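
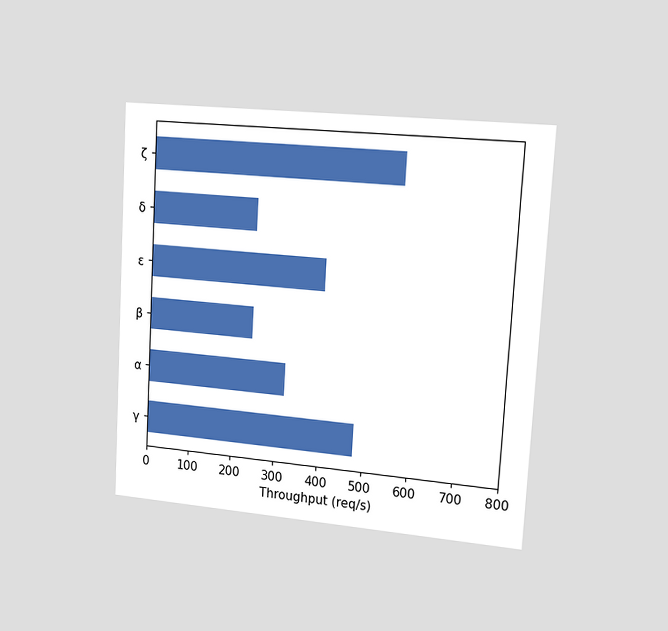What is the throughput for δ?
240req/s

The chart is tilted about 3° clockwise and viewed slightly from the right. Reading along the chart's x-axis, the δ bar reaches 240req/s.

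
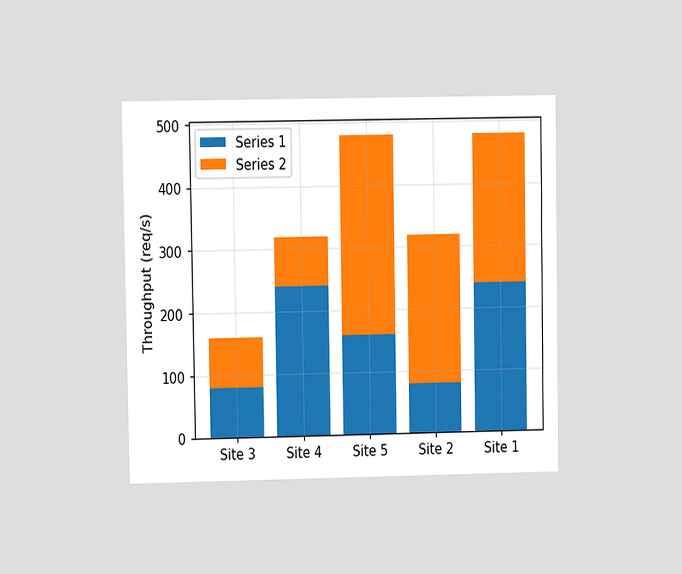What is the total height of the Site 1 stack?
The chart is viewed at a slight angle. The Site 1 stack's top reaches 480req/s on the y-axis.

480req/s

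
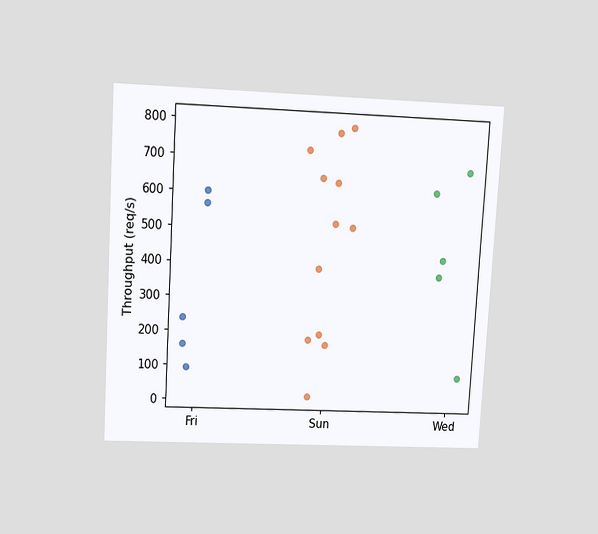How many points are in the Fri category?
The chart is tilted about 3° clockwise and viewed slightly from above. Counting the markers in the Fri column gives 5.

5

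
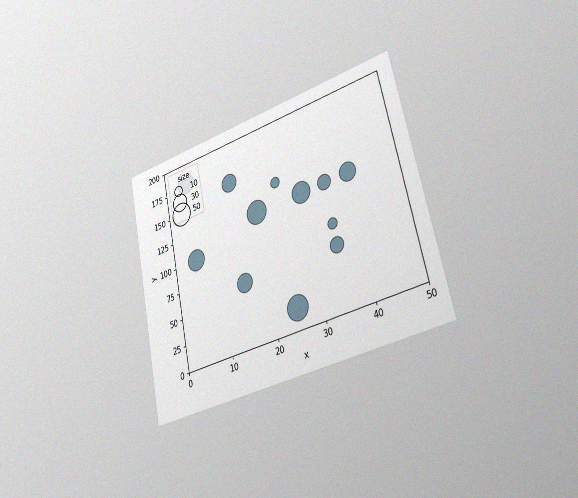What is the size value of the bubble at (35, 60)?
20

The chart is tilted about 12° counter-clockwise and viewed slightly from the right, with some photo noise. Matching the bubble at (35, 60) against the size legend gives 20.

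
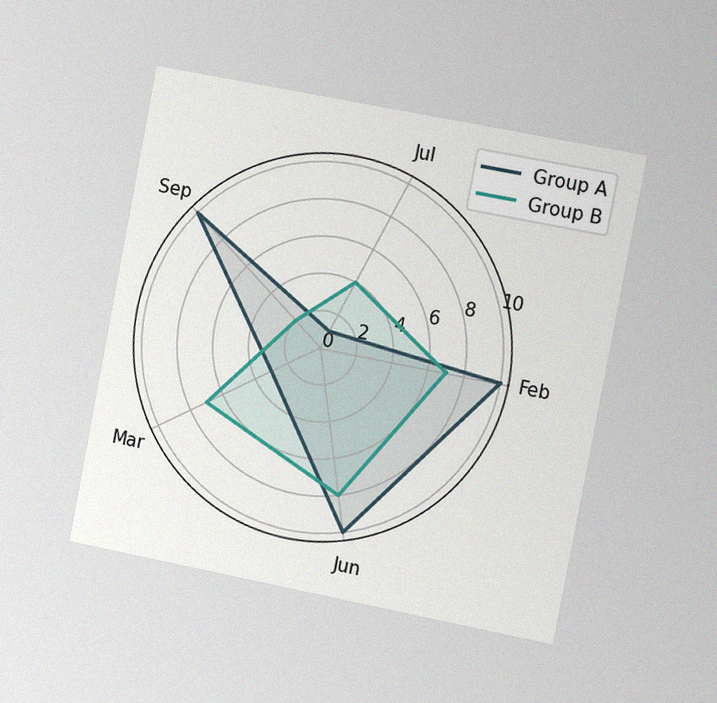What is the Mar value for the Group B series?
The chart is tilted about 11° clockwise and viewed slightly from the right, with some photo noise. On the Mar axis, Group B reaches 7.

7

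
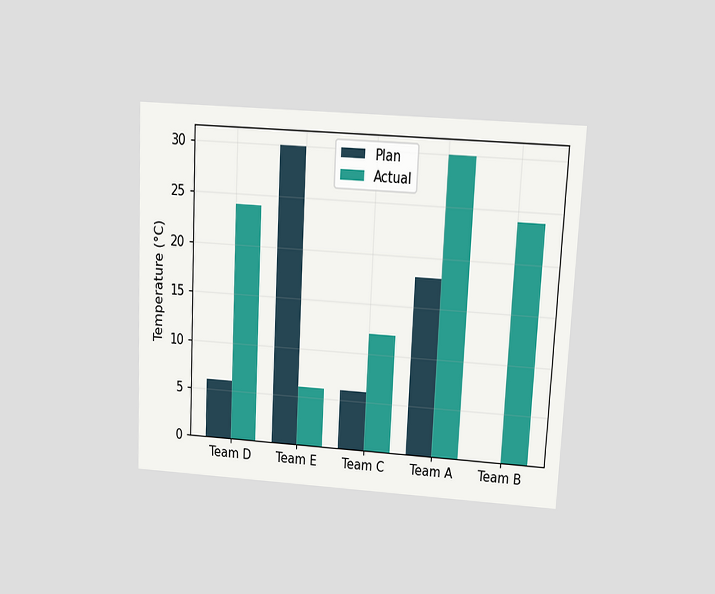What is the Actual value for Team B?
24°C

The chart is tilted about 3° clockwise and viewed at a slight angle. The Actual bar at Team B reaches 24°C on the y-axis.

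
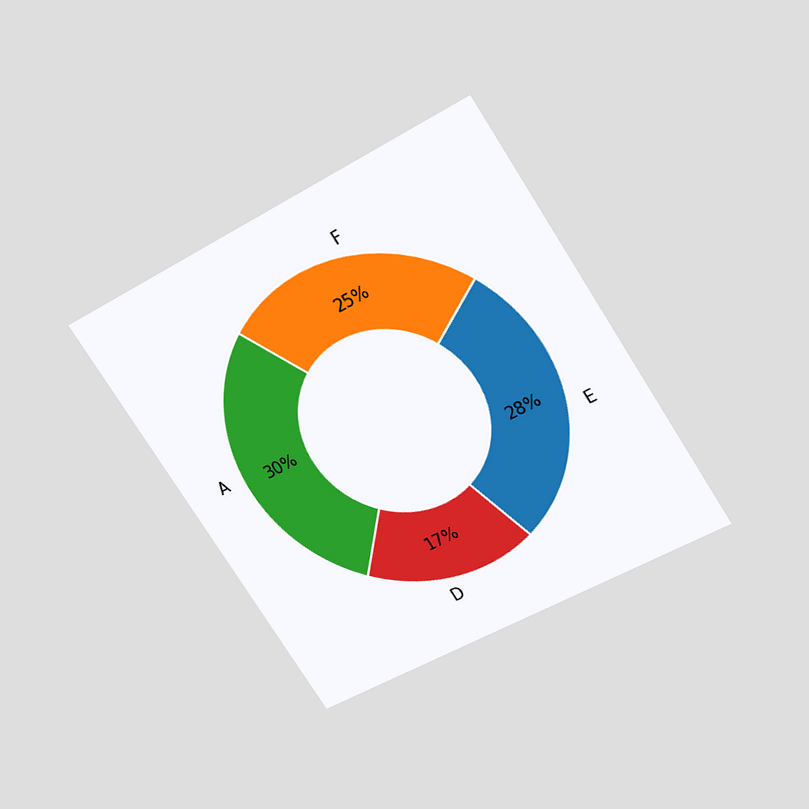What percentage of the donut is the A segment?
30%

The chart is tilted about 33° counter-clockwise and viewed slightly from above. The A segment takes up 30% of the ring.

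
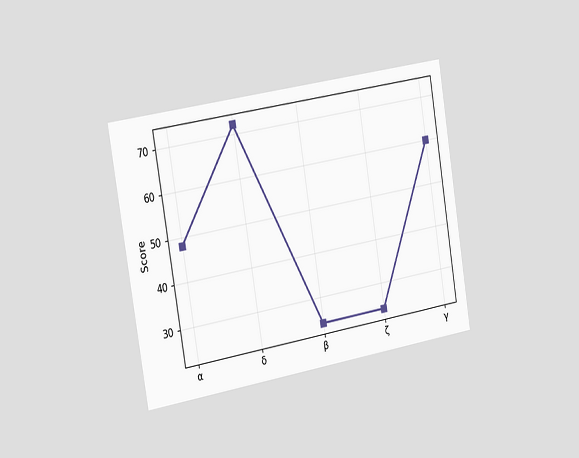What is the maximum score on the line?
72

The chart is tilted about 9° counter-clockwise and viewed slightly from the left. The highest point is at δ, and reading across to the y-axis gives 72.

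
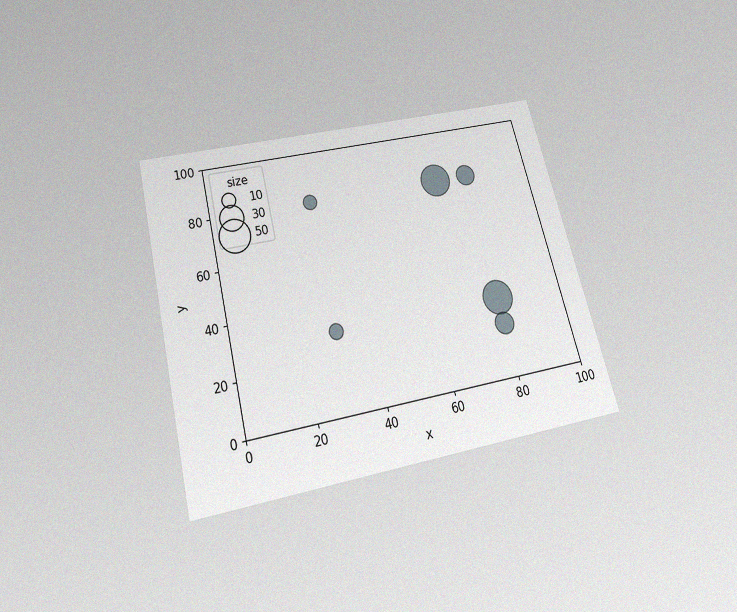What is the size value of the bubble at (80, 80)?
20

The chart is tilted about 14° counter-clockwise and viewed slightly from below, with some photo noise. Matching the bubble at (80, 80) against the size legend gives 20.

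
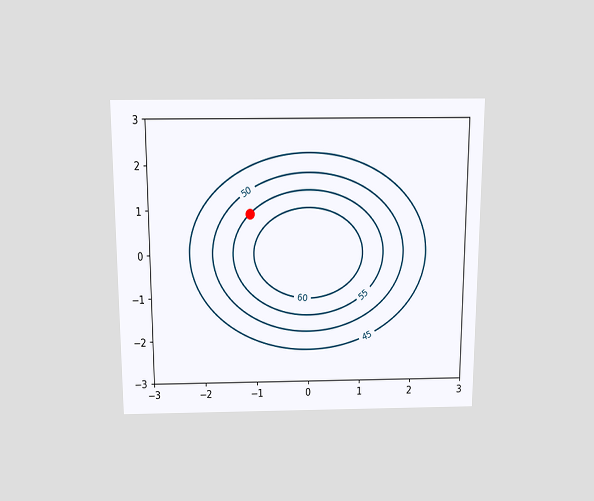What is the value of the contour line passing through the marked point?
The chart is viewed slightly from above. The marked point sits on the contour labelled 55.

55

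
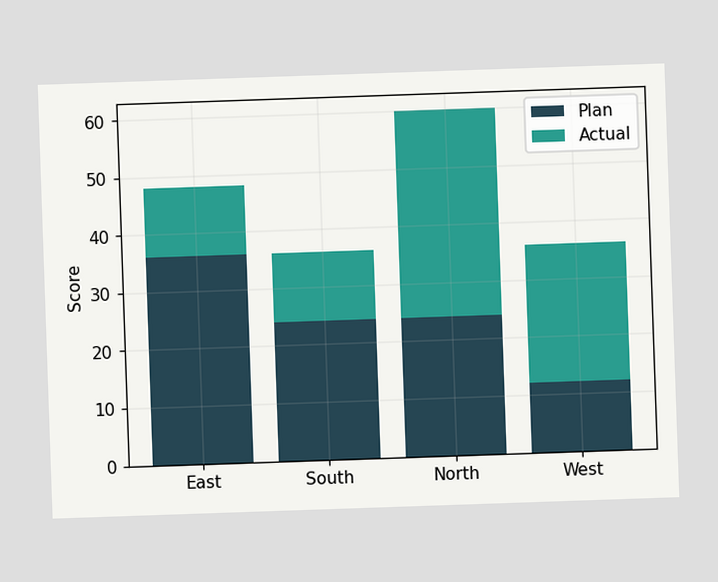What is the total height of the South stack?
36

The South stack's top reaches 36 on the y-axis.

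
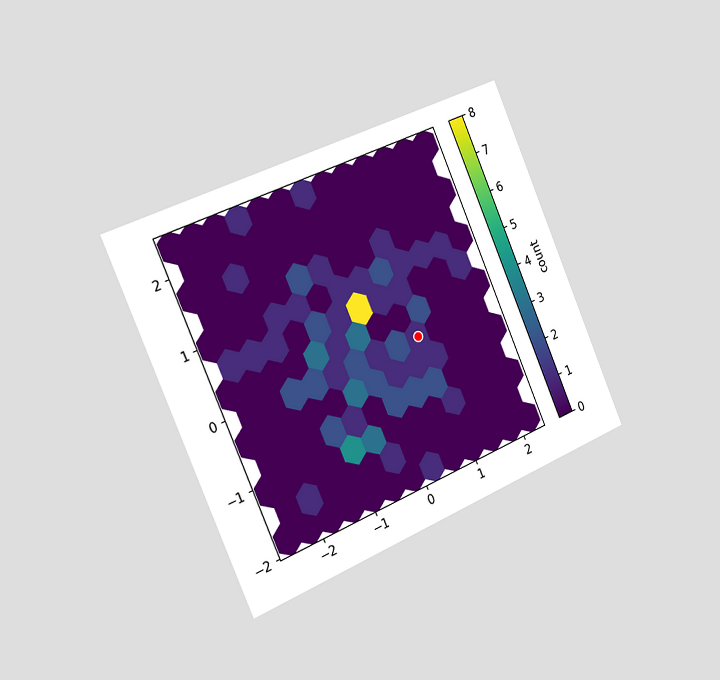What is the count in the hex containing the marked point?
The chart is tilted about 23° counter-clockwise and viewed slightly from the left. The marked hex reads 1 on the colorbar.

1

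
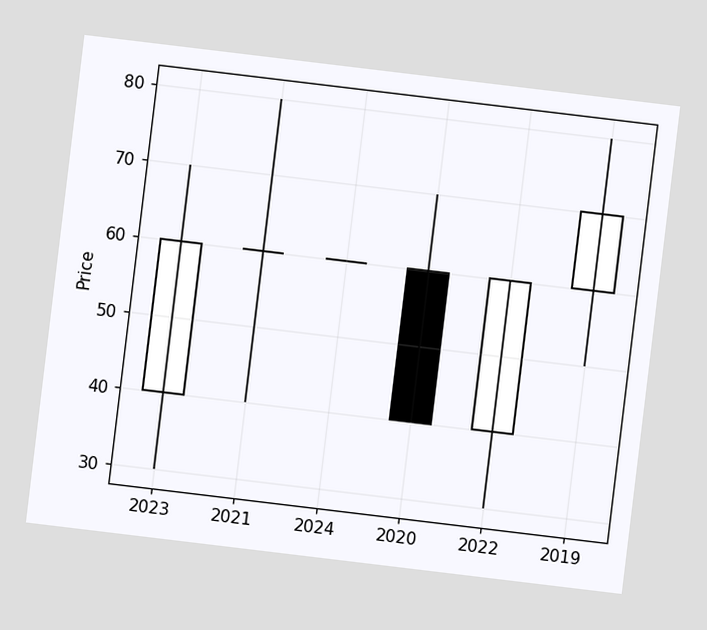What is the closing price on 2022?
The chart is tilted about 7° clockwise. The 2022 candle closes at 60.

60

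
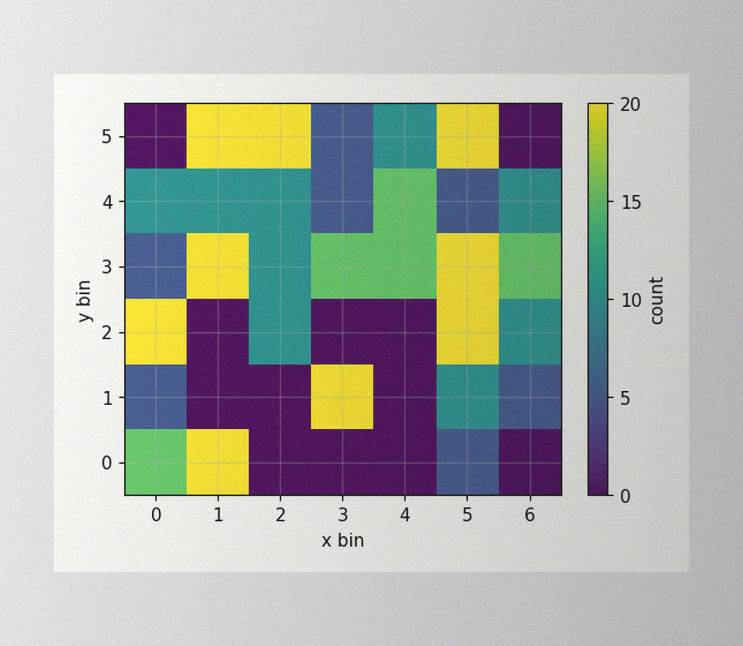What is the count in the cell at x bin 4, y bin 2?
0

The image has some photo noise and uneven lighting. Matching the cell (4, 2) against the colorbar gives 0.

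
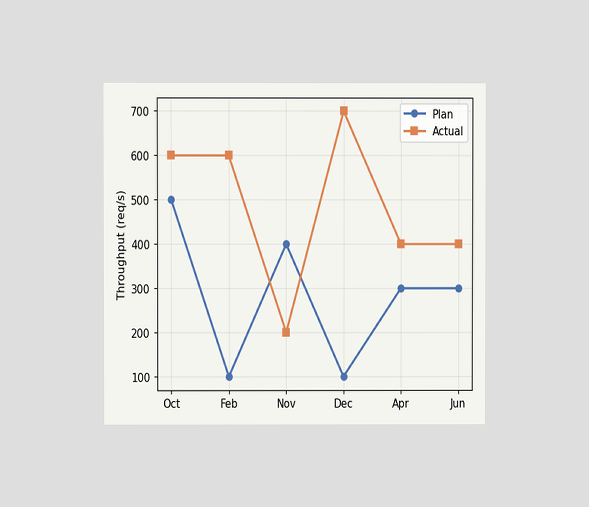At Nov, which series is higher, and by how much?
Plan, by 200req/s

The chart is viewed at a slight angle. At Nov, Plan sits above the other line by 200req/s.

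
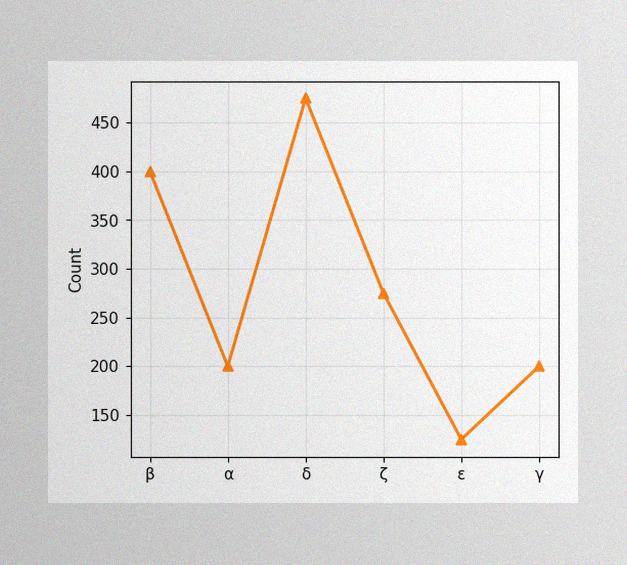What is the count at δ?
The image has some photo noise and uneven lighting. At δ, the line is at 475.

475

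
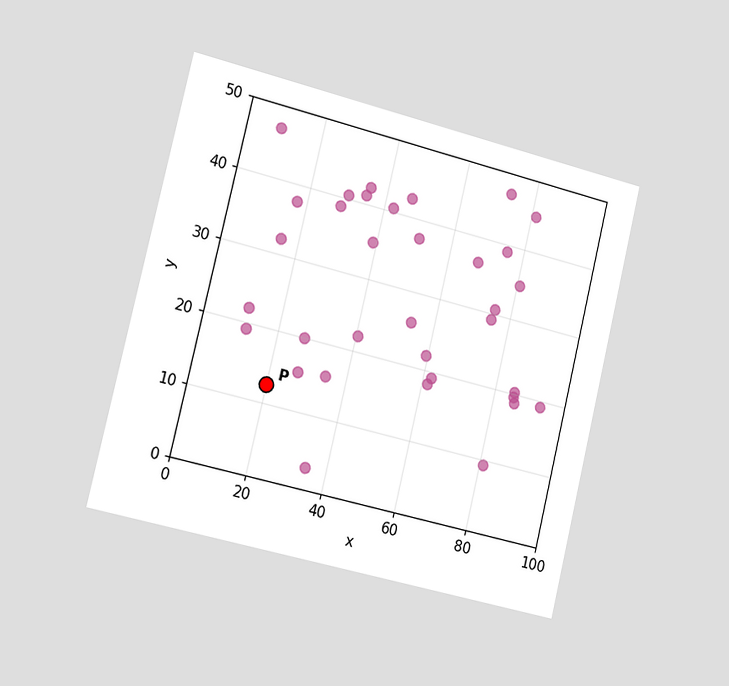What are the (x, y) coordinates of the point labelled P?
(20, 12.5)

The chart is tilted about 13° clockwise and viewed slightly from the left. Following the gridlines from P to each axis, P sits at (20, 12.5).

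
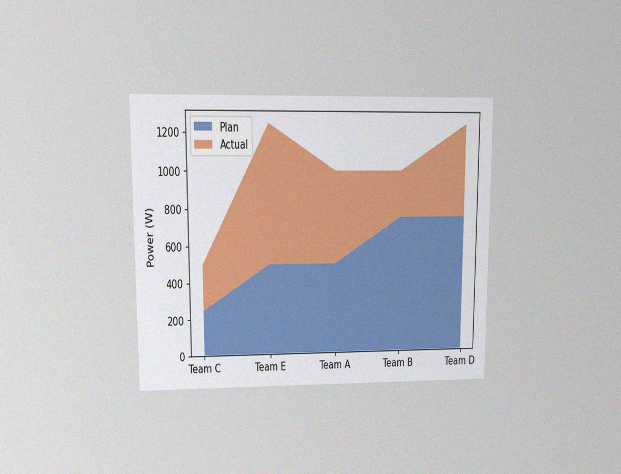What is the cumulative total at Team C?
The chart is viewed at a slight angle, with some photo noise. The stacked total at Team C reaches 500W.

500W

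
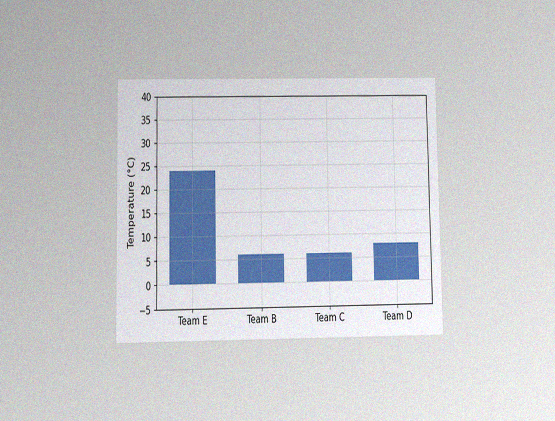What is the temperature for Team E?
The chart is viewed at a slight angle, with some photo noise. Reading along the chart's y-axis, the Team E bar reaches 24°C.

24°C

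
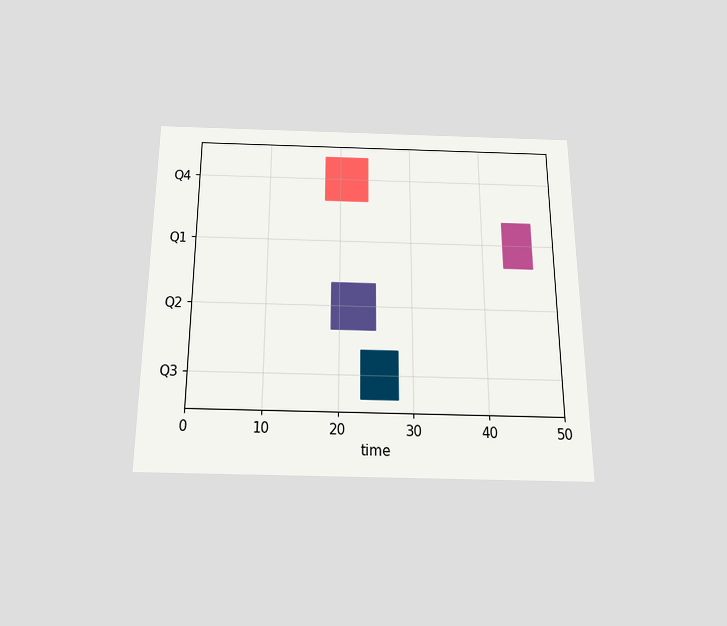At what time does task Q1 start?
43

The chart is viewed slightly from below. The Q1 bar begins at t=43.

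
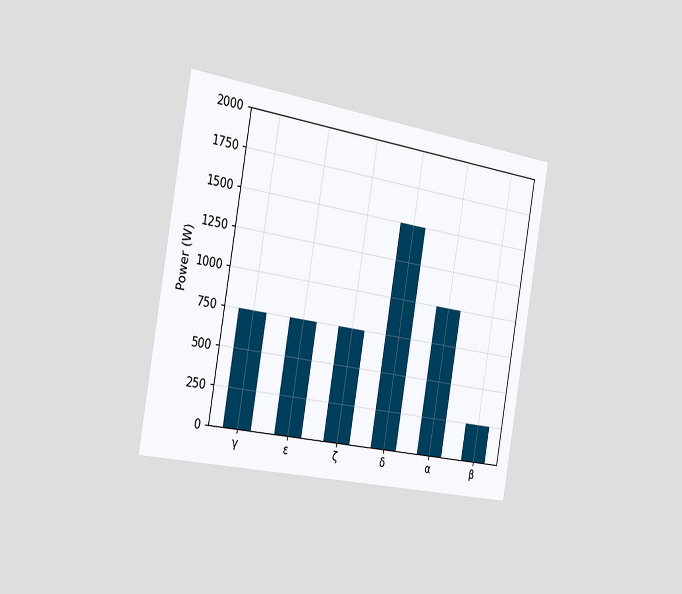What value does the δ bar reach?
1500W

The chart is tilted about 10° clockwise and viewed slightly from the left. Reading along the chart's y-axis, the δ bar reaches 1500W.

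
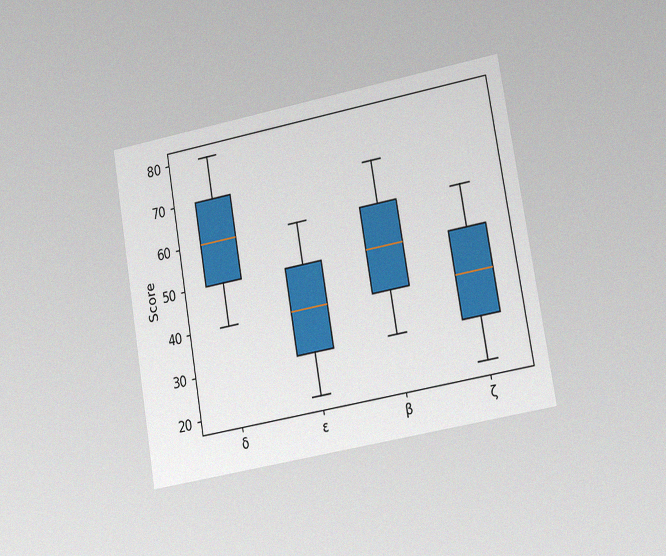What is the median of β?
50

The chart is tilted about 10° counter-clockwise and viewed slightly from the right, with some photo noise. The median line in the β box sits at 50.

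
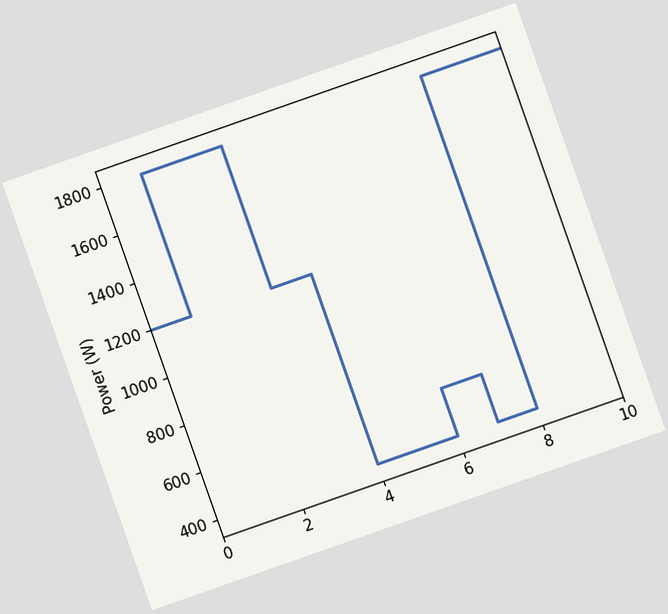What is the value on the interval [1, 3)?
The chart is tilted about 19° counter-clockwise. On [1, 3) the step sits at 1800W.

1800W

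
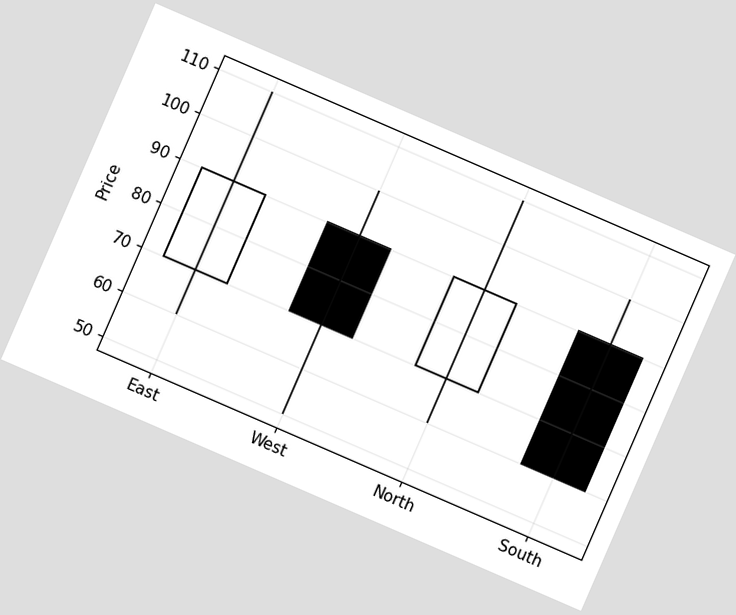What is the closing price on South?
60

The chart is tilted about 23° clockwise. The South candle closes at 60.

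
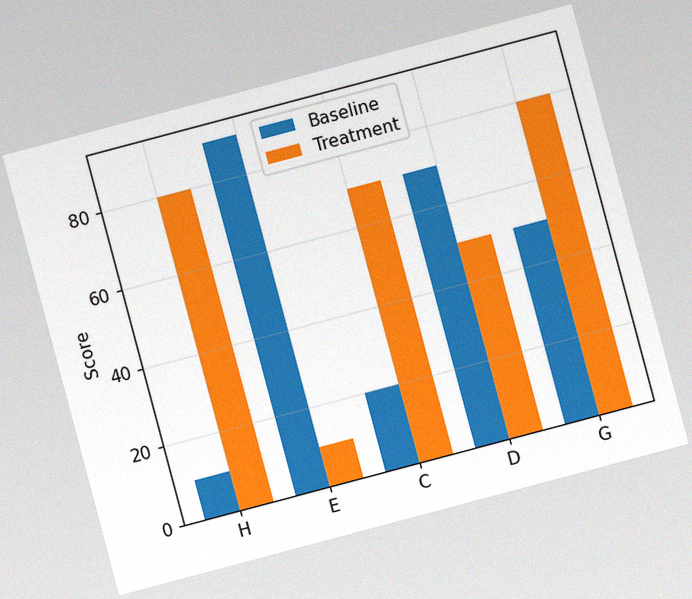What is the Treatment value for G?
80

The chart is tilted about 15° counter-clockwise, with some photo noise. The Treatment bar at G reaches 80 on the y-axis.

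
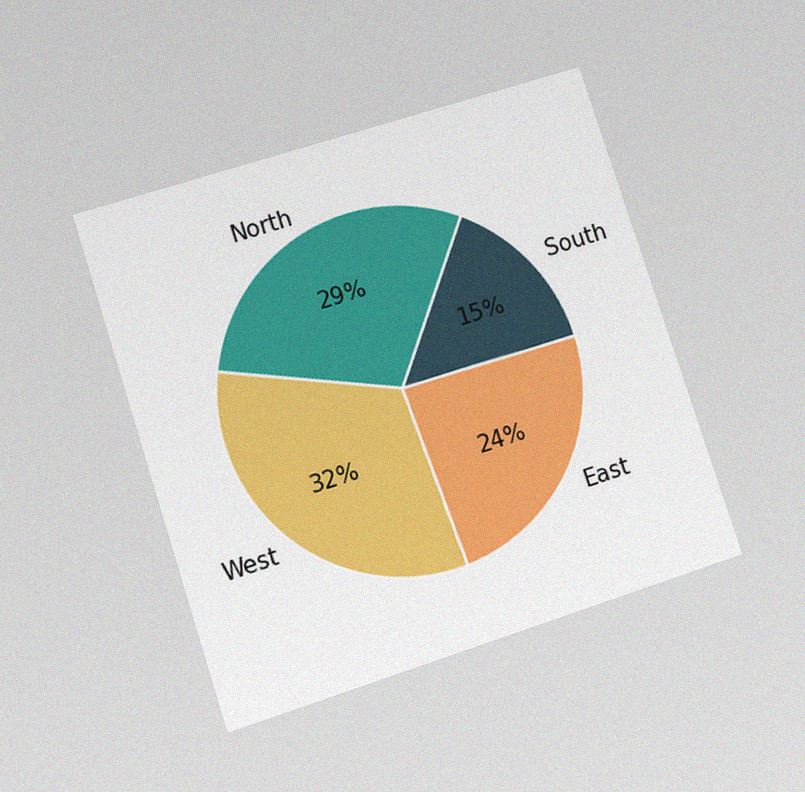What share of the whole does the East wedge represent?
24%

The chart is tilted about 18° counter-clockwise and viewed at a slight angle, with some photo noise. The East slice takes up 24% of the pie.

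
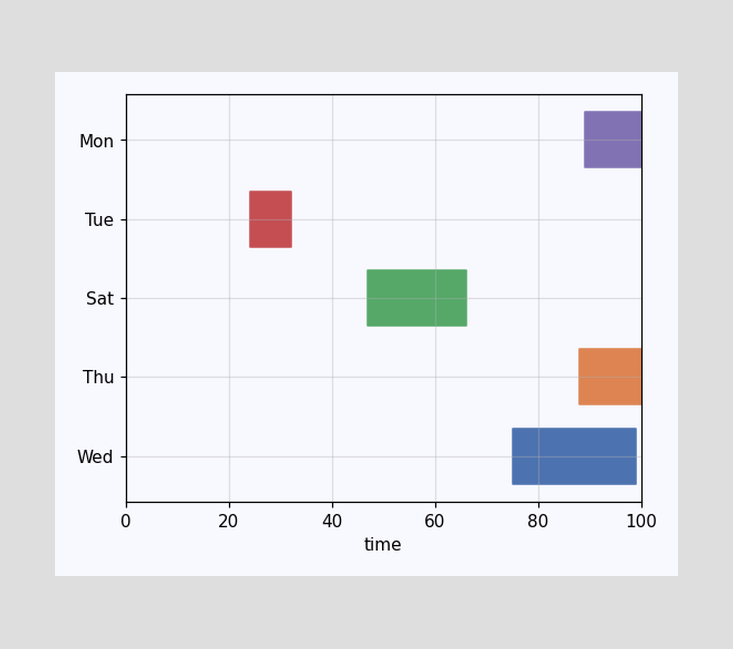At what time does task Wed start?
The Wed bar begins at t=75.

75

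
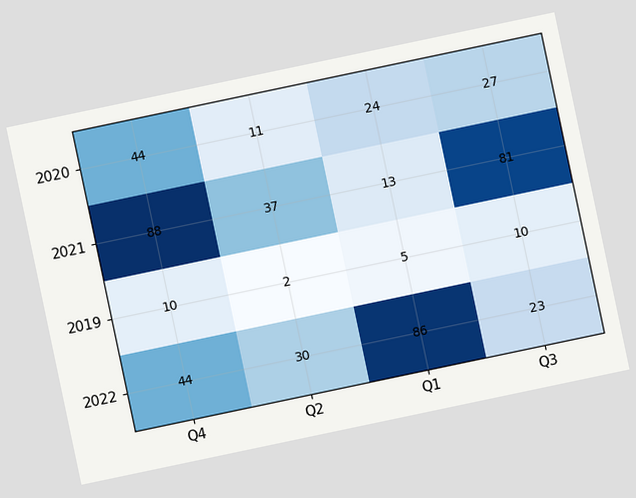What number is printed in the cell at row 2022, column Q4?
The chart is tilted about 12° counter-clockwise. The (2022, Q4) cell reads 44.

44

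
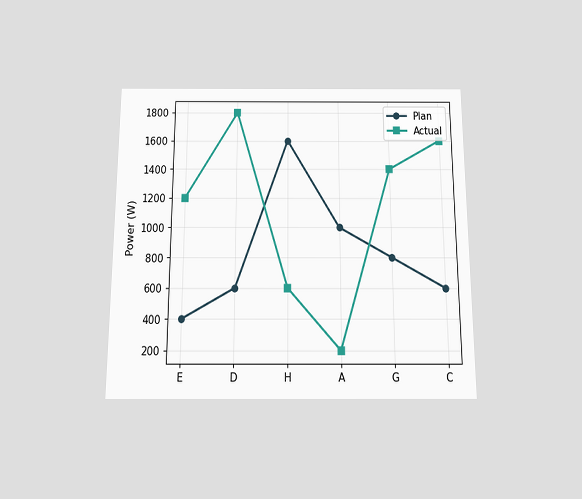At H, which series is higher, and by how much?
Plan, by 1000W

The chart is viewed slightly from below. At H, Plan sits above the other line by 1000W.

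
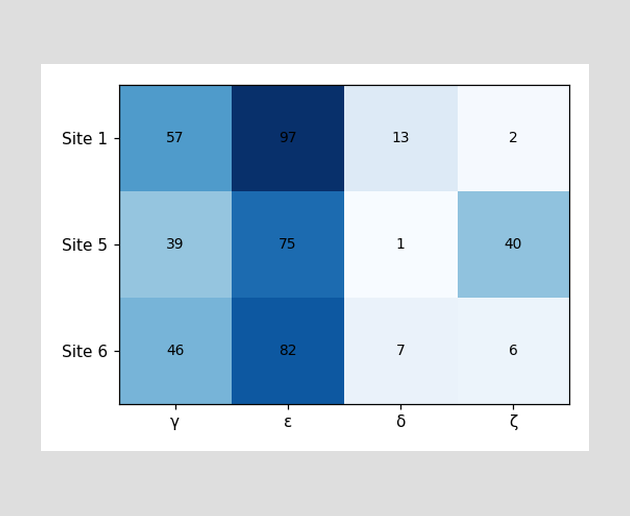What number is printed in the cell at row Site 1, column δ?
The (Site 1, δ) cell reads 13.

13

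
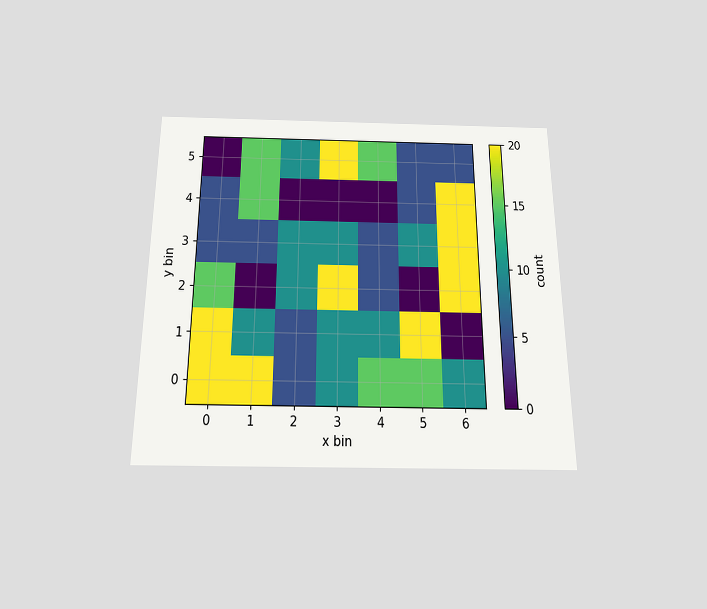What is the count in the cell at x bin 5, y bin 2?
0

The chart is viewed slightly from below. Matching the cell (5, 2) against the colorbar gives 0.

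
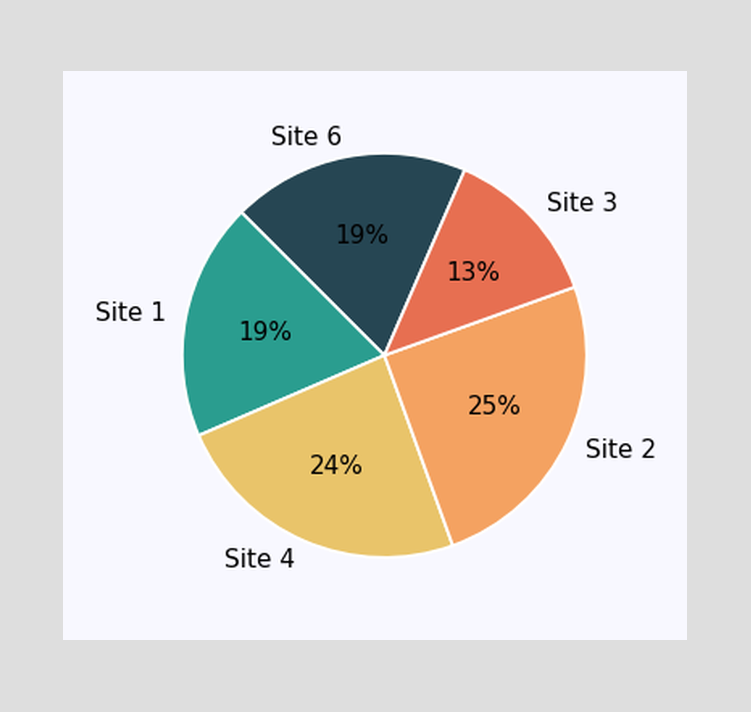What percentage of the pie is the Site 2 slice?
The Site 2 slice takes up 25% of the pie.

25%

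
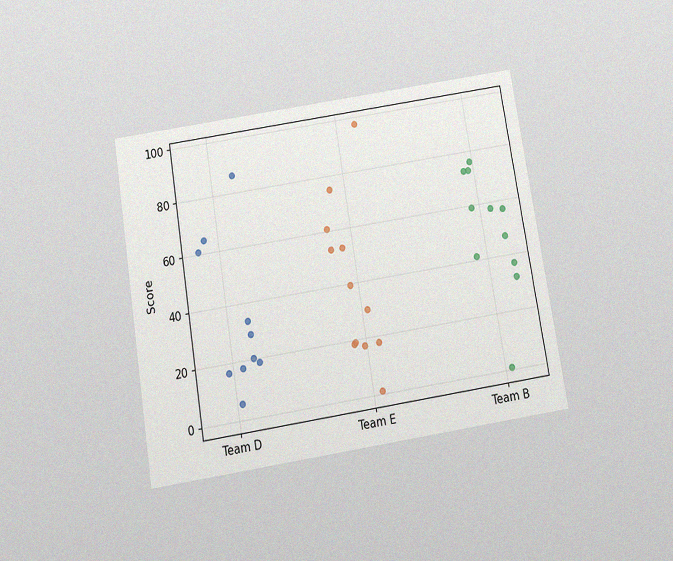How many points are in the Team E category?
The chart is tilted about 9° counter-clockwise and viewed slightly from below, with some photo noise. Counting the markers in the Team E column gives 12.

12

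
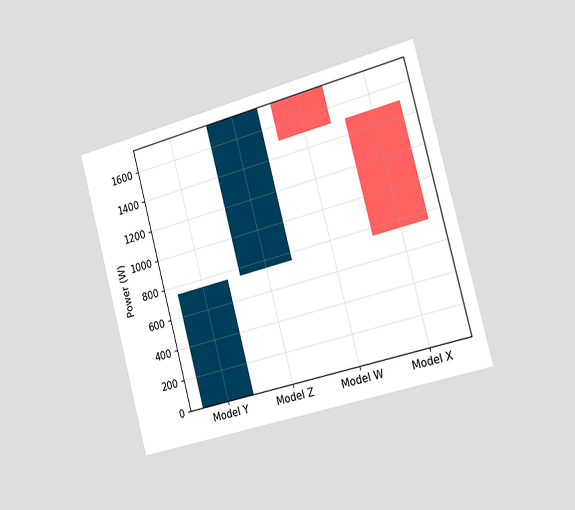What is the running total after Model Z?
1750W

The chart is tilted about 15° counter-clockwise and viewed slightly from the right. After Model Z the running total reaches 1750W.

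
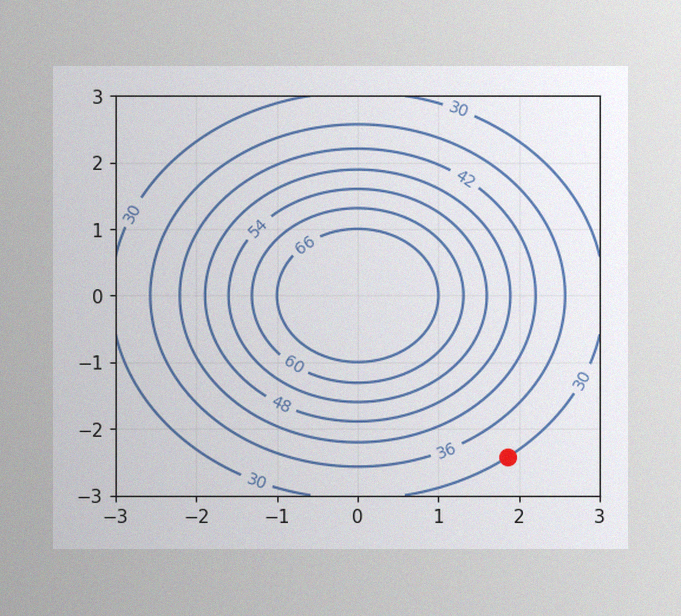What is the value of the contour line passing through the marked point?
30

The image has some photo noise and uneven lighting. The marked point sits on the contour labelled 30.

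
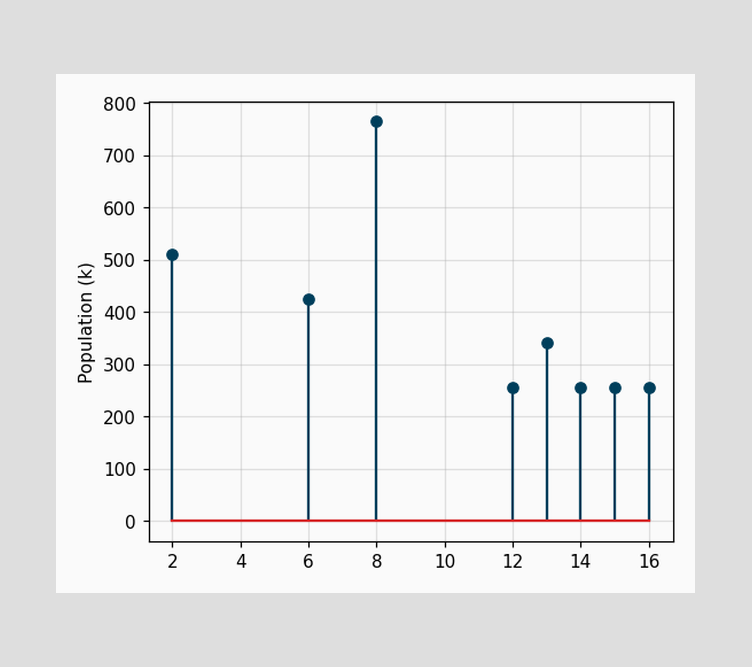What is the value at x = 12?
The stem at x=12 reaches 255k.

255k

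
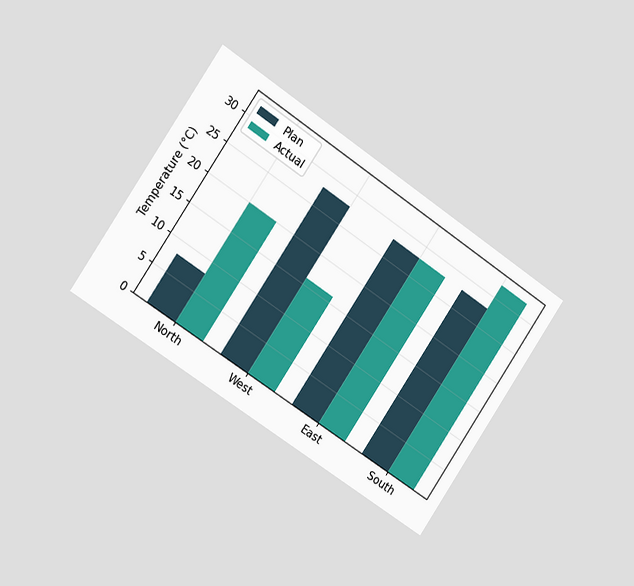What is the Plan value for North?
The chart is tilted about 34° clockwise and viewed slightly from the left. The Plan bar at North reaches 8°C on the y-axis.

8°C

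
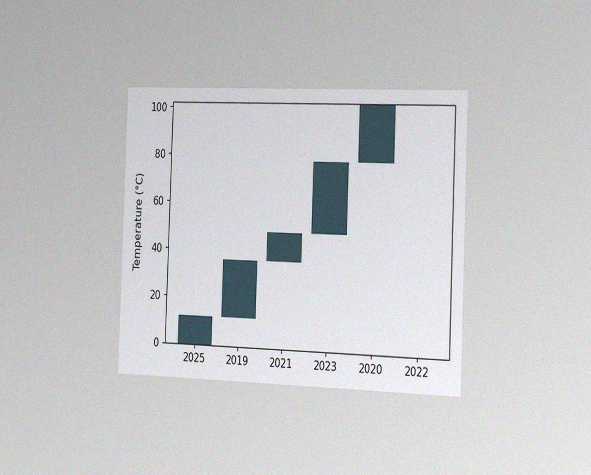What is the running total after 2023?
78°C

The chart is tilted about 2° clockwise and viewed slightly from the right, with some photo noise. After 2023 the running total reaches 78°C.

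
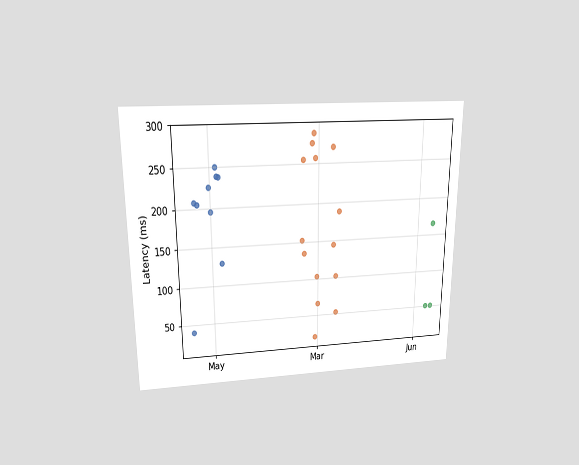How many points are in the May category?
The chart is viewed slightly from above. Counting the markers in the May column gives 9.

9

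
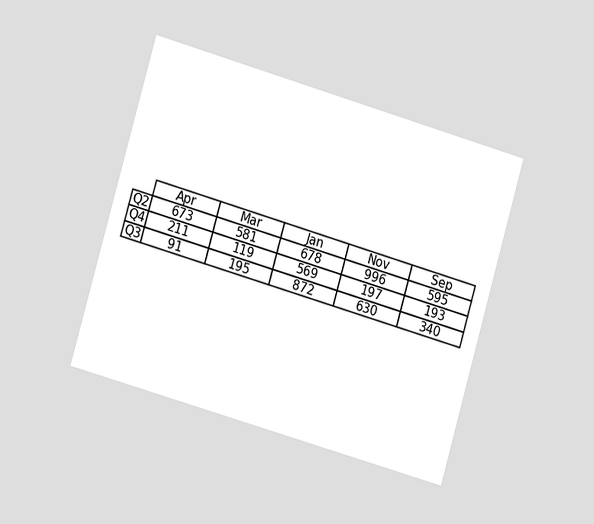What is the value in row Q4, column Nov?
The chart is tilted about 16° clockwise and viewed slightly from the left. The (Q4, Nov) cell reads 197.

197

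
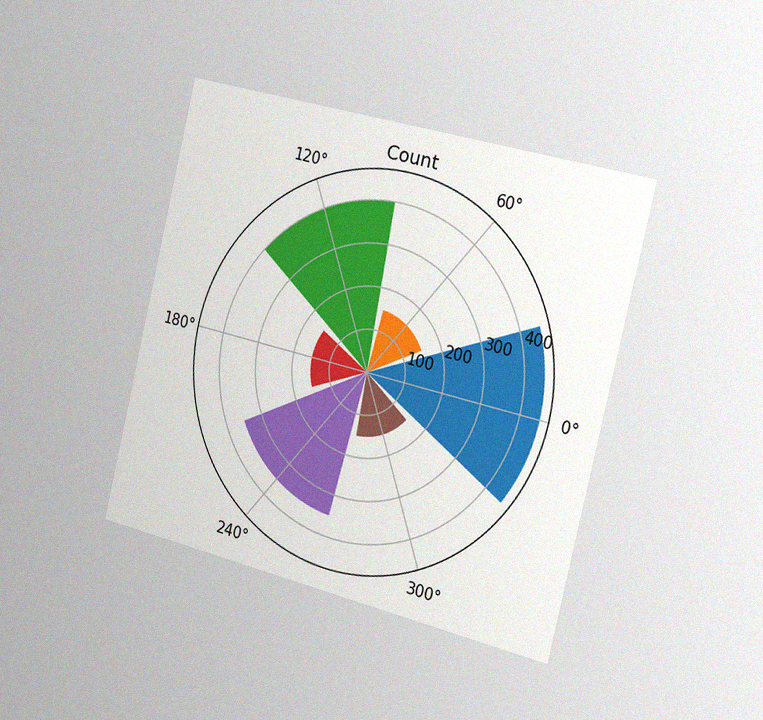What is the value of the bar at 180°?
The chart is tilted about 14° clockwise and viewed slightly from the right, with some photo noise. The bar at 180° reaches 150 on the radial axis.

150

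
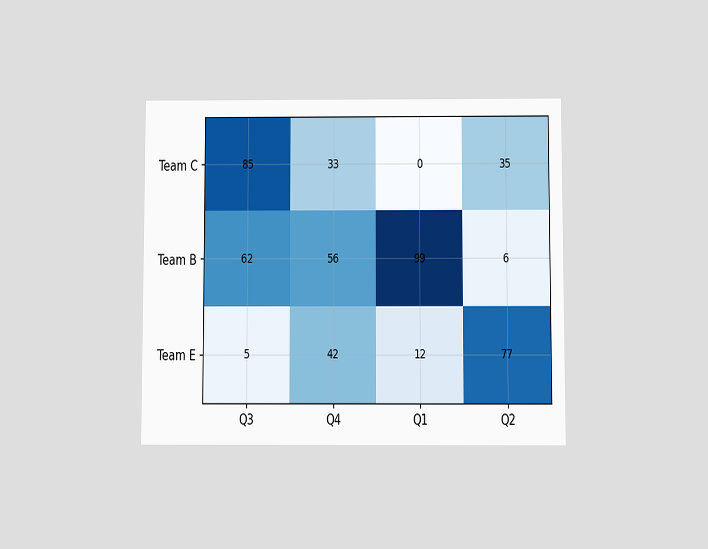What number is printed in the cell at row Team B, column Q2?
6

The chart is viewed slightly from below. The (Team B, Q2) cell reads 6.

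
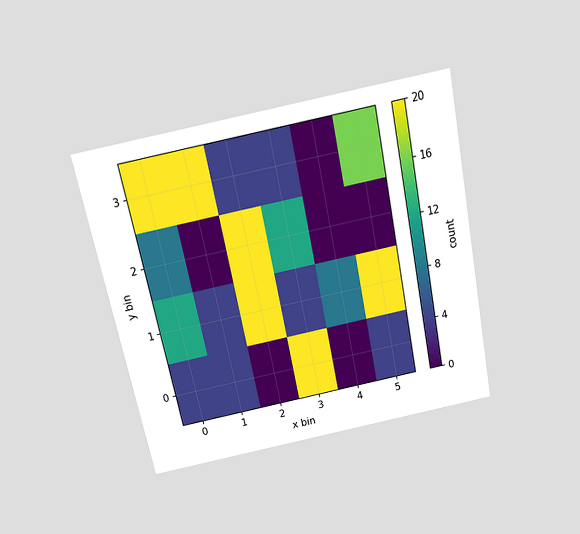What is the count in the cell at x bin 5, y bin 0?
The chart is tilted about 11° counter-clockwise and viewed slightly from above. Matching the cell (5, 0) against the colorbar gives 4.

4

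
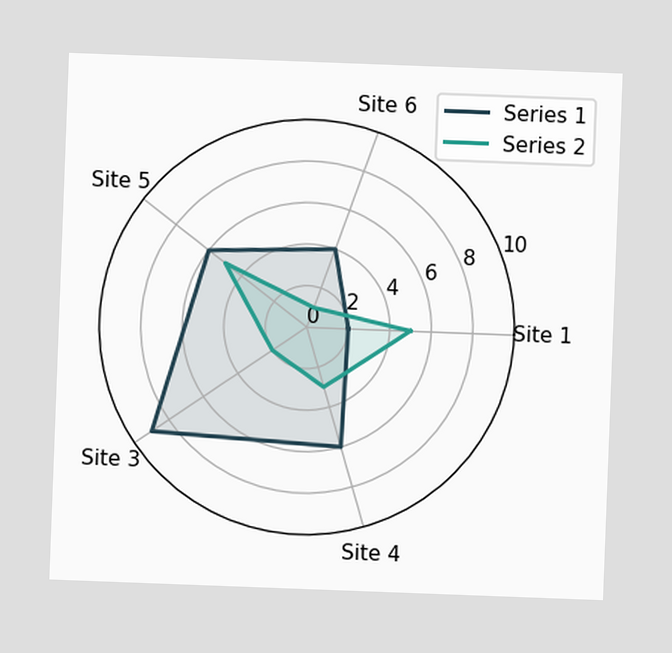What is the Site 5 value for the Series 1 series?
6

The chart is tilted about 2° clockwise. On the Site 5 axis, Series 1 reaches 6.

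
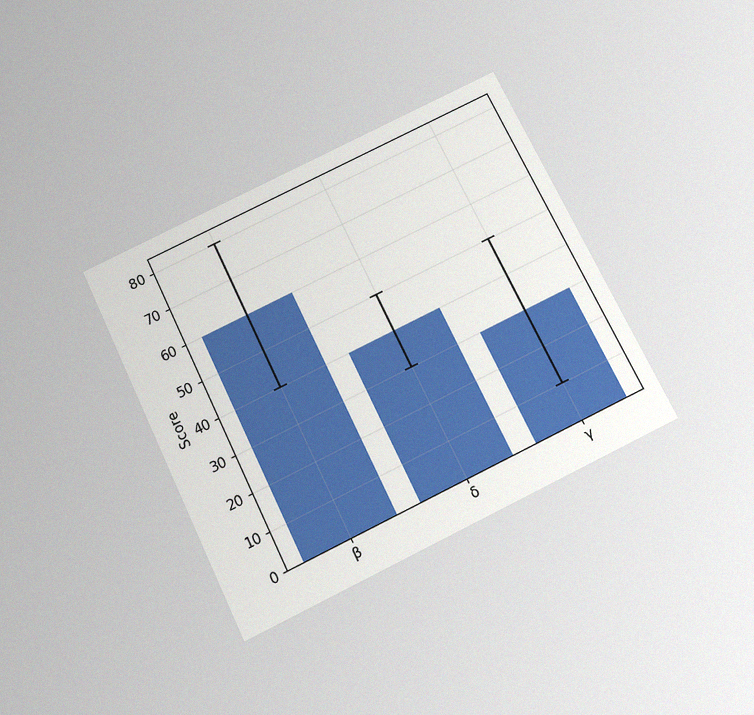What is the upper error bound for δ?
The chart is tilted about 26° counter-clockwise and viewed slightly from below, with some photo noise. The δ bar's upper whisker reaches 50.

50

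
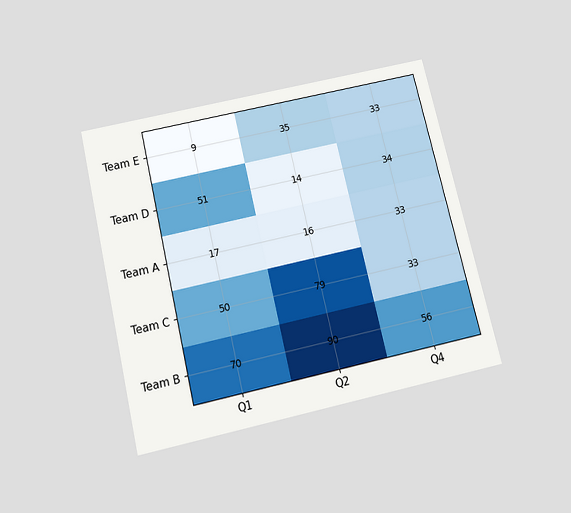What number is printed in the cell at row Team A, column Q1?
The chart is tilted about 13° counter-clockwise and viewed slightly from below. The (Team A, Q1) cell reads 17.

17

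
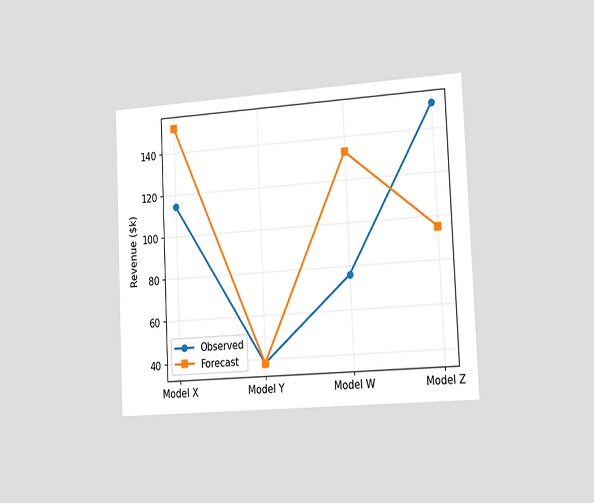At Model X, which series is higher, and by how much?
The chart is tilted about 3° counter-clockwise and viewed slightly from the right. At Model X, Forecast sits above the other line by $38k.

Forecast, by $38k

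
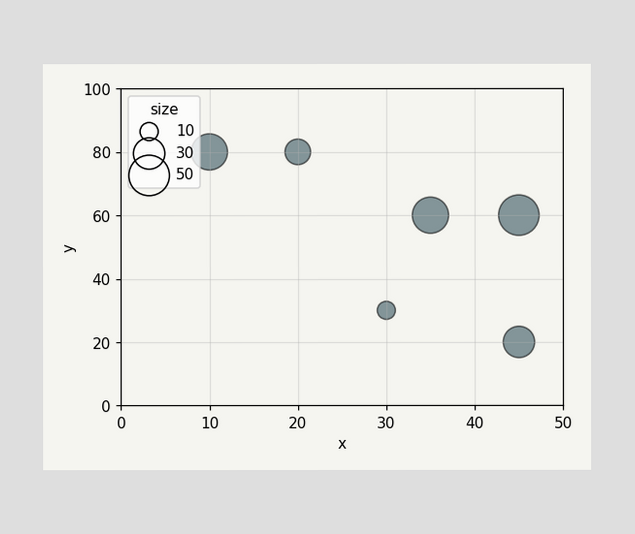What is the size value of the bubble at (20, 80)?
Matching the bubble at (20, 80) against the size legend gives 20.

20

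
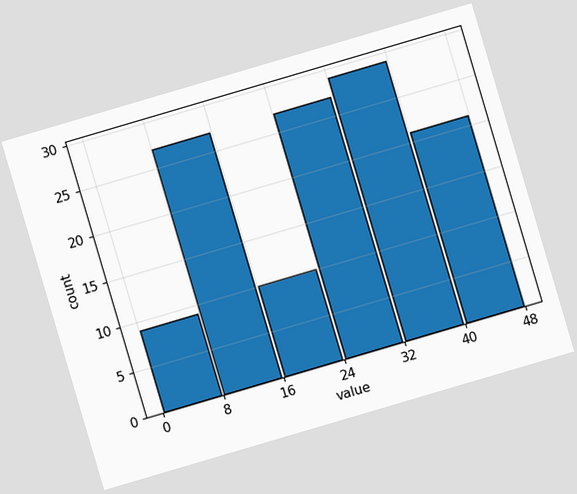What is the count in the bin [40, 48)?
21

The chart is tilted about 16° counter-clockwise. The [40, 48) bin has height 21.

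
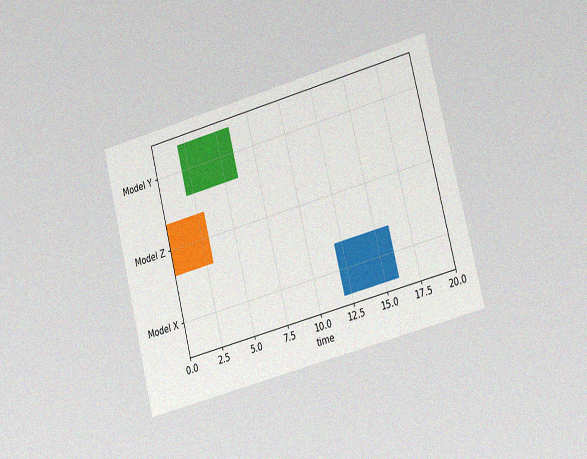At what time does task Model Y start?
The chart is tilted about 14° counter-clockwise and viewed slightly from the right, with some photo noise. The Model Y bar begins at t=2.

2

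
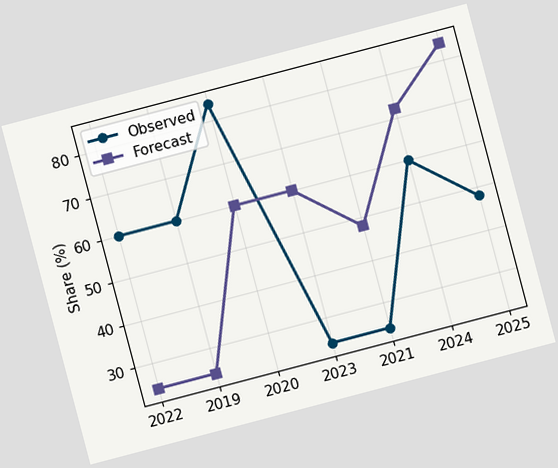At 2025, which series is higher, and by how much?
The chart is tilted about 15° counter-clockwise. At 2025, Forecast sits above the other line by 36%.

Forecast, by 36%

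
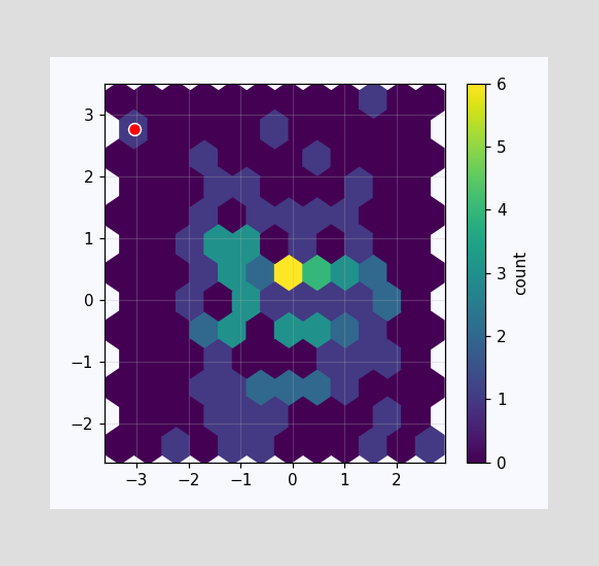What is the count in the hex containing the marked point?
1

The marked hex reads 1 on the colorbar.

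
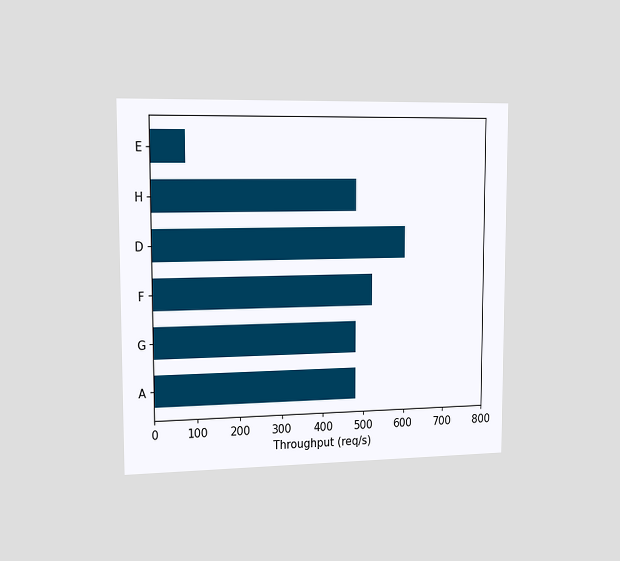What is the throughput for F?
The chart is viewed slightly from the left. Reading along the chart's x-axis, the F bar reaches 520req/s.

520req/s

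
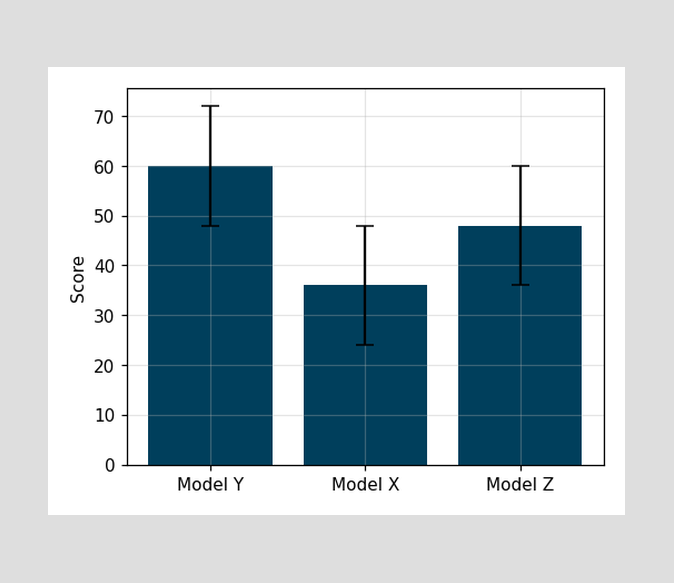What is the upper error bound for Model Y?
72

The Model Y bar's upper whisker reaches 72.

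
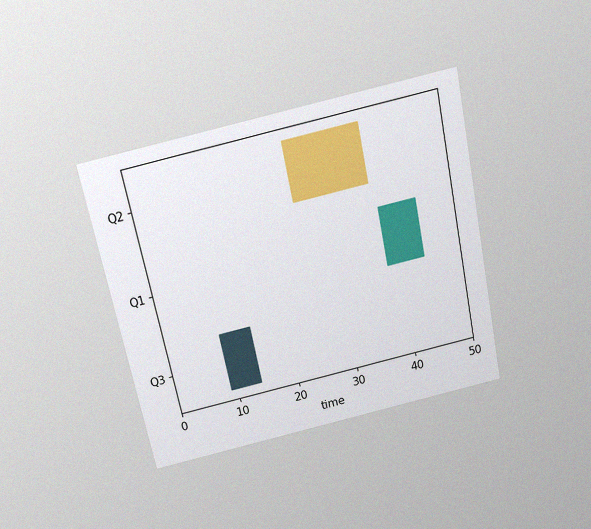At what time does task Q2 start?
25

The chart is tilted about 12° counter-clockwise and viewed slightly from above, with some photo noise. The Q2 bar begins at t=25.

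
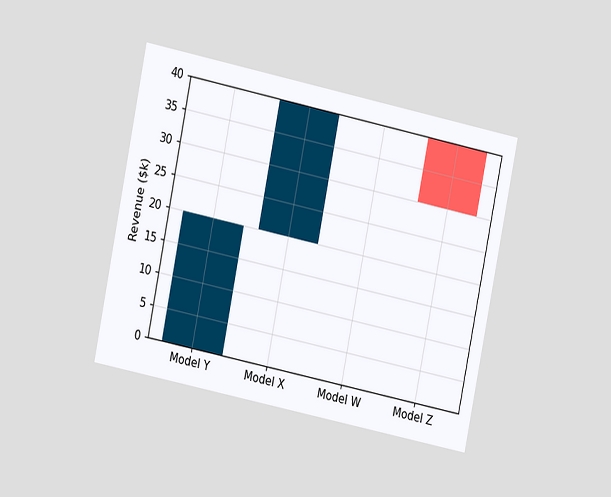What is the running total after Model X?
$40k

The chart is tilted about 12° clockwise and viewed at a slight angle. After Model X the running total reaches $40k.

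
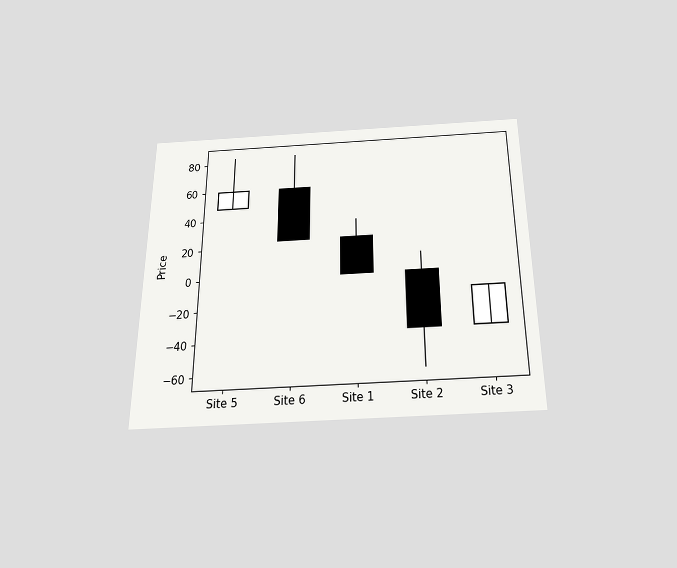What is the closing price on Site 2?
The chart is viewed slightly from below. The Site 2 candle closes at -36.

-36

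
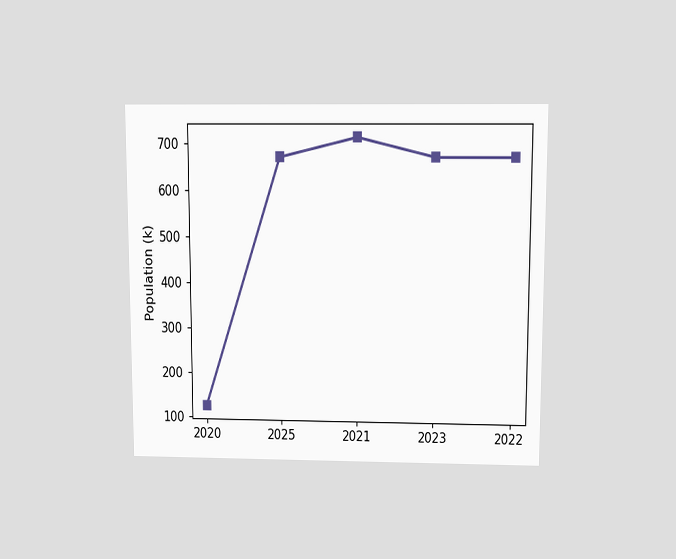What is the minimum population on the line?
126k

The chart is viewed slightly from above. The lowest point is at 2020, and reading across to the y-axis gives 126k.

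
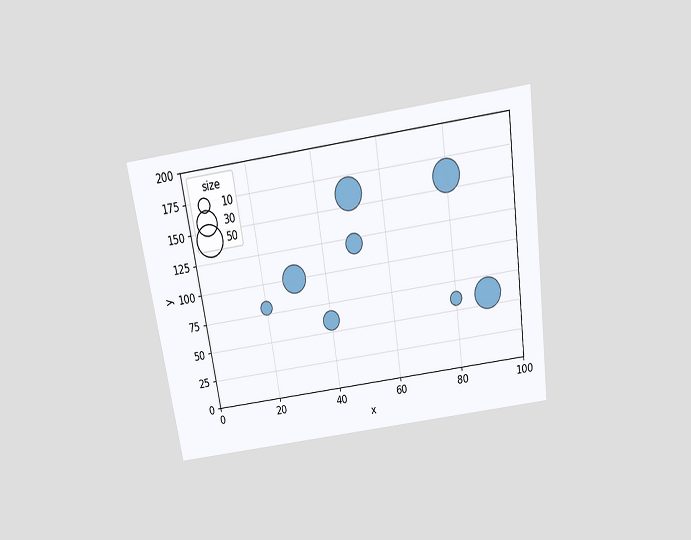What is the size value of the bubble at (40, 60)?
The chart is tilted about 9° counter-clockwise and viewed slightly from above. Matching the bubble at (40, 60) against the size legend gives 20.

20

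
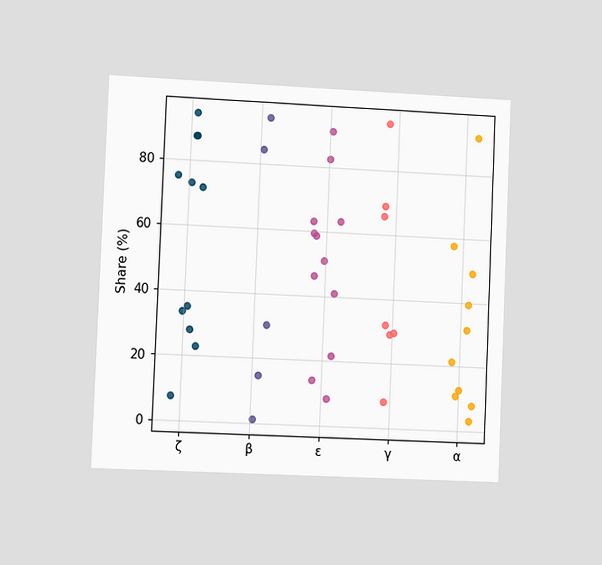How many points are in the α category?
The chart is tilted about 2° clockwise and viewed slightly from the left. Counting the markers in the α column gives 10.

10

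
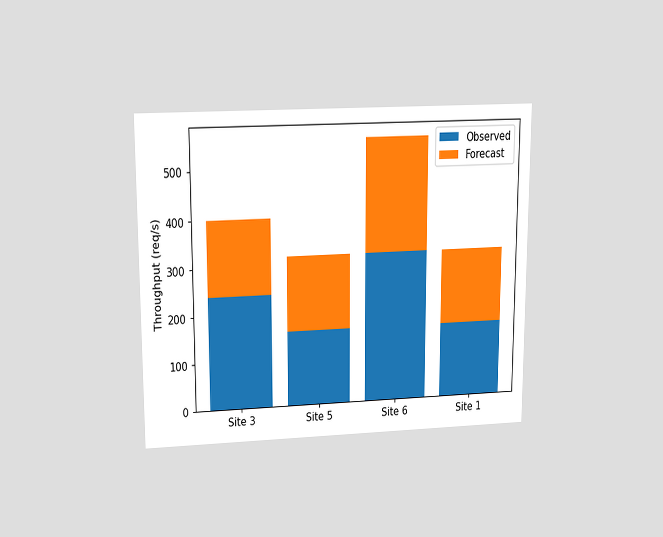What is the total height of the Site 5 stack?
The chart is viewed slightly from above. The Site 5 stack's top reaches 320req/s on the y-axis.

320req/s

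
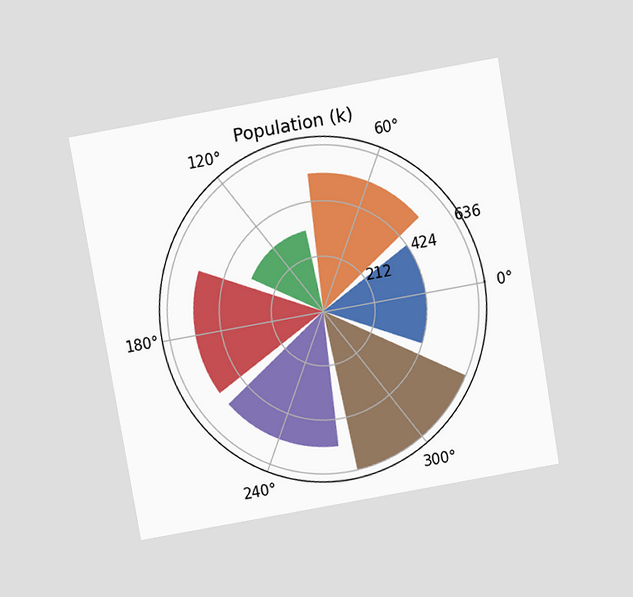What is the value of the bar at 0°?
The chart is tilted about 10° counter-clockwise and viewed slightly from above. The bar at 0° reaches 424k on the radial axis.

424k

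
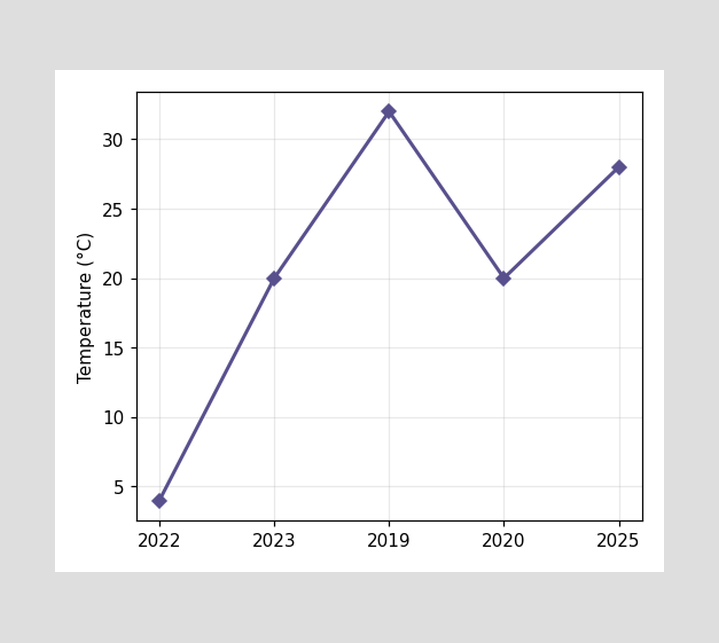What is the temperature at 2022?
4°C

At 2022, the line is at 4°C.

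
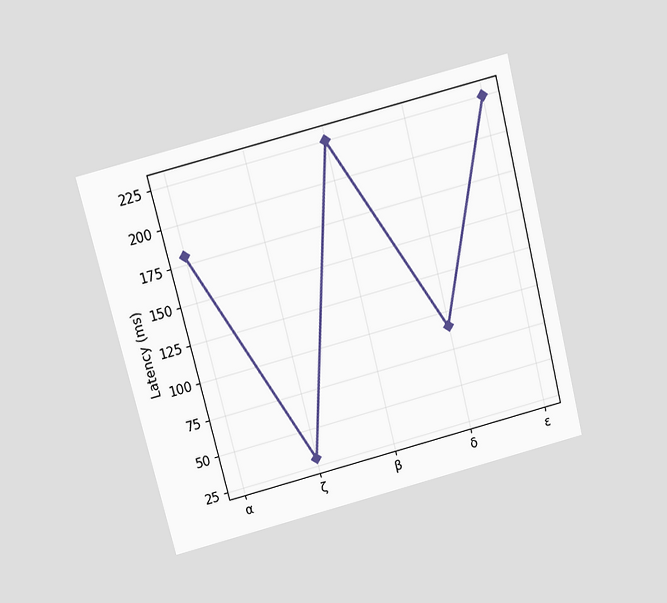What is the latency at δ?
90ms

The chart is tilted about 14° counter-clockwise and viewed slightly from above. At δ, the line is at 90ms.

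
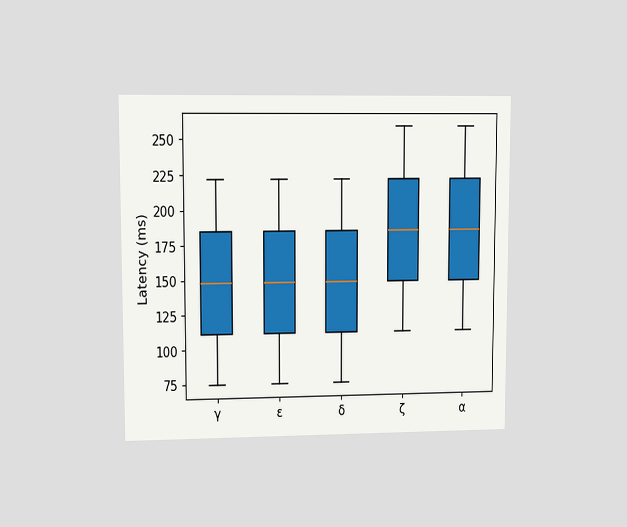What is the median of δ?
The chart is viewed at a slight angle. The median line in the δ box sits at 148ms.

148ms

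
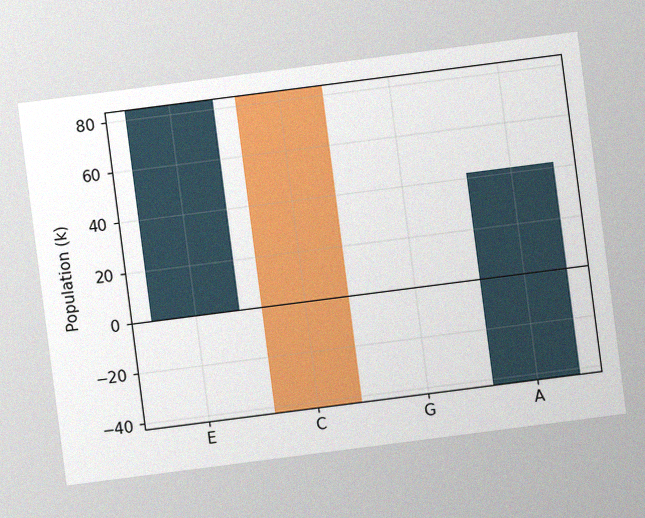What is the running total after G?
The chart is tilted about 7° counter-clockwise, with some photo noise. After G the running total reaches -42k.

-42k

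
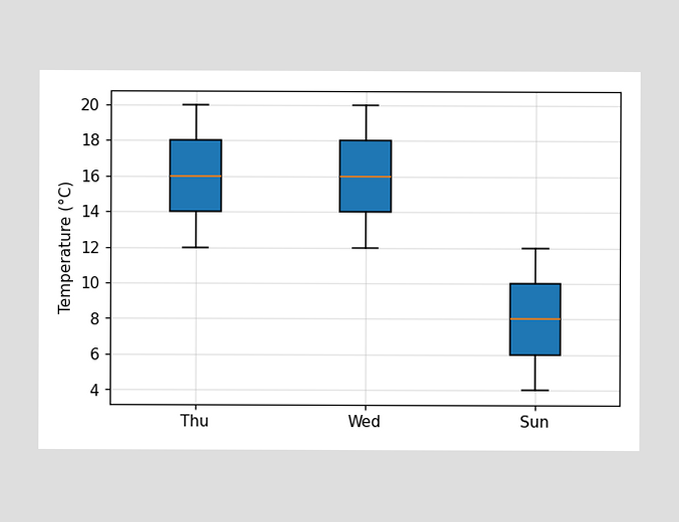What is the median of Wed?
16°C

The median line in the Wed box sits at 16°C.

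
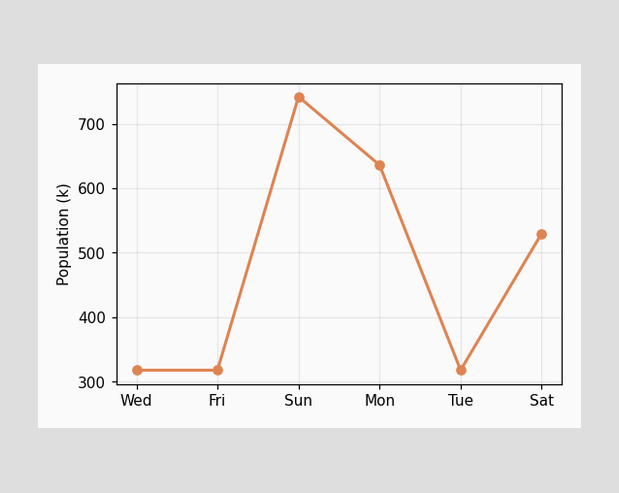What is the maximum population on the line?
The highest point is at Sun, and reading across to the y-axis gives 742k.

742k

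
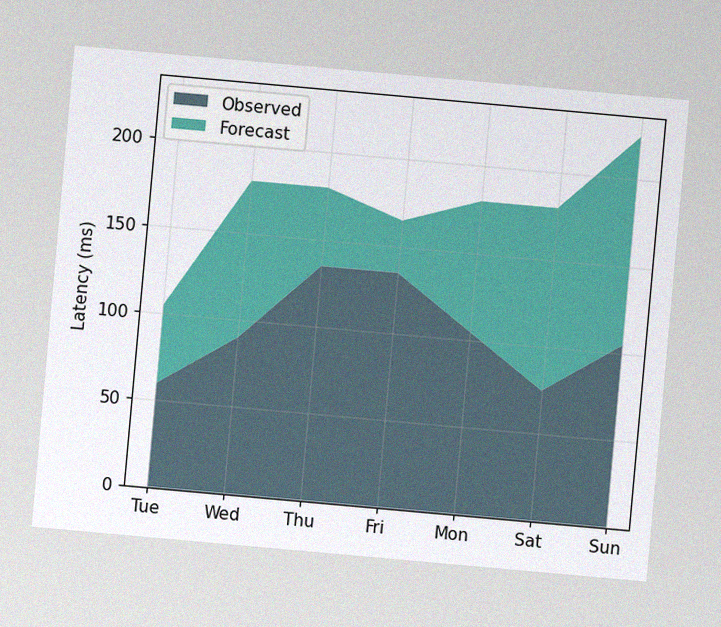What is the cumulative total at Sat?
The chart is tilted about 5° clockwise, with some photo noise. The stacked total at Sat reaches 180ms.

180ms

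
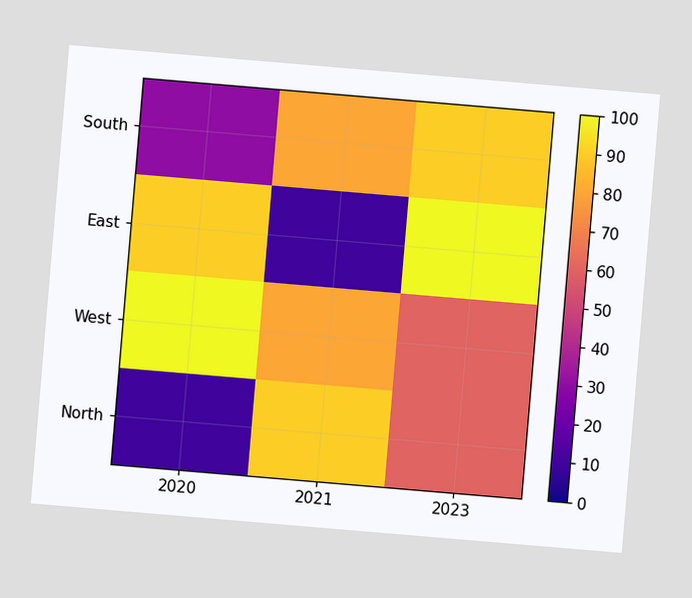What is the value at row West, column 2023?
The chart is tilted about 5° clockwise. Matching cell (West, 2023) against the colorbar gives 60.

60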